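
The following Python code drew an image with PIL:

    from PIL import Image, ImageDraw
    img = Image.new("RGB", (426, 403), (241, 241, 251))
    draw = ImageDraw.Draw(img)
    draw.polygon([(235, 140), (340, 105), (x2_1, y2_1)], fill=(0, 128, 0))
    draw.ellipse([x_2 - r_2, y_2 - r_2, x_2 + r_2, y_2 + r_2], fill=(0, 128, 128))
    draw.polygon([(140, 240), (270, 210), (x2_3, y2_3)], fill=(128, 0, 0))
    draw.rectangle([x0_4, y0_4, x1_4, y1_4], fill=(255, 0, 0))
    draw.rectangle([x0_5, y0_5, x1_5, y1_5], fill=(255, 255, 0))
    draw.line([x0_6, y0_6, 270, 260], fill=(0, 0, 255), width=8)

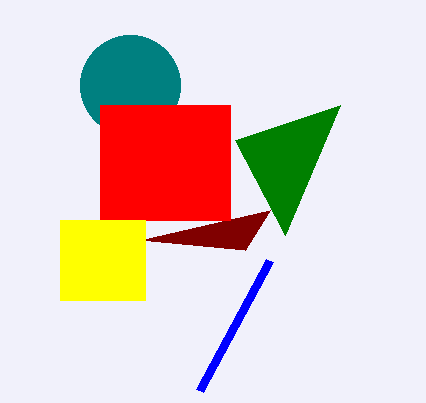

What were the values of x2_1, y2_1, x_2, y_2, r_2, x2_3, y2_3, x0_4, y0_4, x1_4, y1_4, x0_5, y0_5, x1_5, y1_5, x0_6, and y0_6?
x2_1 = 285
y2_1 = 235
x_2 = 130
y_2 = 85
r_2 = 50
x2_3 = 245
y2_3 = 250
x0_4 = 100
y0_4 = 105
x1_4 = 230
y1_4 = 220
x0_5 = 60
y0_5 = 220
x1_5 = 145
y1_5 = 300
x0_6 = 200
y0_6 = 390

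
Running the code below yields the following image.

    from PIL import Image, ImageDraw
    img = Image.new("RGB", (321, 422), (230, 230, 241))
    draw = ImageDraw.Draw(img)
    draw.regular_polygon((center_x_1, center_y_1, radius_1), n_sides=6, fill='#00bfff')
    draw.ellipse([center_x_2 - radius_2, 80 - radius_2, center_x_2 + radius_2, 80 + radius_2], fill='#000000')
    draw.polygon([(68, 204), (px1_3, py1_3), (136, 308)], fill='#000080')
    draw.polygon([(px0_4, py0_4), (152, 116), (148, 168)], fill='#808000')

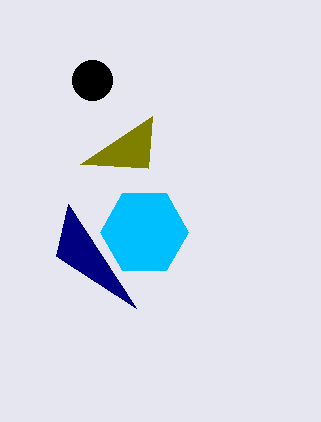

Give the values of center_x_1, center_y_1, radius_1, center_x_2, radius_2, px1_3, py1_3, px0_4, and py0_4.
center_x_1 = 144
center_y_1 = 232
radius_1 = 44
center_x_2 = 92
radius_2 = 20
px1_3 = 56
py1_3 = 256
px0_4 = 80
py0_4 = 164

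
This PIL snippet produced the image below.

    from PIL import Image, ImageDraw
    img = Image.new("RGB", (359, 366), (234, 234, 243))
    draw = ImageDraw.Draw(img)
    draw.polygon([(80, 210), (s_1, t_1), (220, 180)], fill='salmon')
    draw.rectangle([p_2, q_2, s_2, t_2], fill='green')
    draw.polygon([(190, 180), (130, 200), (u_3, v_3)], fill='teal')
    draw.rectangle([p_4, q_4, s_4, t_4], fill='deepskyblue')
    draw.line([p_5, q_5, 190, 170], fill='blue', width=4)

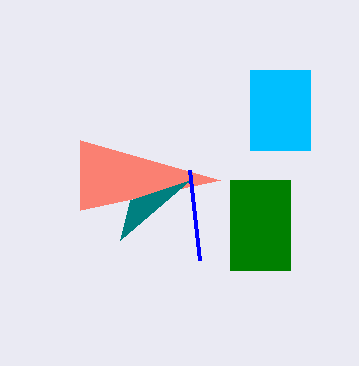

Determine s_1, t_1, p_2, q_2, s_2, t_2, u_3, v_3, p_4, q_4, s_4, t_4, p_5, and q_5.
s_1 = 80; t_1 = 140; p_2 = 230; q_2 = 180; s_2 = 290; t_2 = 270; u_3 = 120; v_3 = 240; p_4 = 250; q_4 = 70; s_4 = 310; t_4 = 150; p_5 = 200; q_5 = 260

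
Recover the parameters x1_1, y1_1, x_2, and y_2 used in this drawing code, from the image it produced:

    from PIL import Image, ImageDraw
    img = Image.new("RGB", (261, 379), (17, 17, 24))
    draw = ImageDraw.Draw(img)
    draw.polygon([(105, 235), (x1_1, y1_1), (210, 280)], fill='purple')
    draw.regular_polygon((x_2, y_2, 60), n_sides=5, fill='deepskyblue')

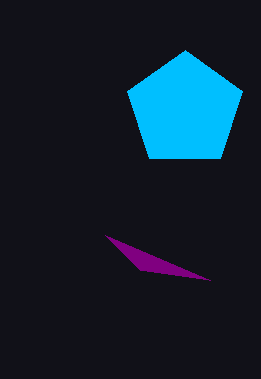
x1_1 = 140; y1_1 = 270; x_2 = 185; y_2 = 110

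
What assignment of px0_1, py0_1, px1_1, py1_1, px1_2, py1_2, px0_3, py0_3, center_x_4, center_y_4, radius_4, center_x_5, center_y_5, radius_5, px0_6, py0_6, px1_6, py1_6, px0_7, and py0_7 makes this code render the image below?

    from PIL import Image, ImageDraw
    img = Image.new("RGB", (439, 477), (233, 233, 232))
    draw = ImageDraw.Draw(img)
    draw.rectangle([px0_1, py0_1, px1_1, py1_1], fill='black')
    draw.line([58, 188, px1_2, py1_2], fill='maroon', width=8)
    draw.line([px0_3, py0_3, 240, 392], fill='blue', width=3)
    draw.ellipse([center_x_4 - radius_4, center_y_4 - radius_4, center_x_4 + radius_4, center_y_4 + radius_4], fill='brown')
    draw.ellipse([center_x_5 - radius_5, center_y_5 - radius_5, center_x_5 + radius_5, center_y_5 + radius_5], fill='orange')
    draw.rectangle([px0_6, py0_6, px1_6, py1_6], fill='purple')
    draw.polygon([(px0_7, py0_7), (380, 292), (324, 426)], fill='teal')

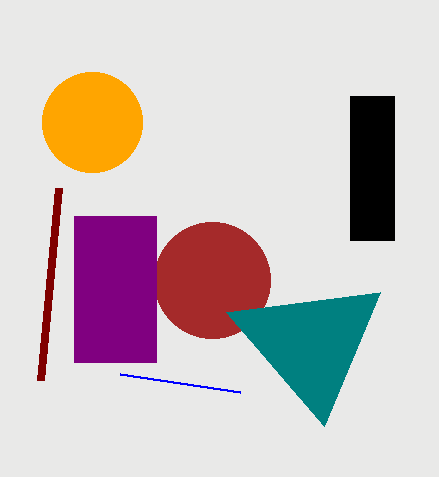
px0_1 = 350, py0_1 = 96, px1_1 = 394, py1_1 = 240, px1_2 = 40, py1_2 = 380, px0_3 = 120, py0_3 = 374, center_x_4 = 212, center_y_4 = 280, radius_4 = 58, center_x_5 = 92, center_y_5 = 122, radius_5 = 50, px0_6 = 74, py0_6 = 216, px1_6 = 156, py1_6 = 362, px0_7 = 226, py0_7 = 312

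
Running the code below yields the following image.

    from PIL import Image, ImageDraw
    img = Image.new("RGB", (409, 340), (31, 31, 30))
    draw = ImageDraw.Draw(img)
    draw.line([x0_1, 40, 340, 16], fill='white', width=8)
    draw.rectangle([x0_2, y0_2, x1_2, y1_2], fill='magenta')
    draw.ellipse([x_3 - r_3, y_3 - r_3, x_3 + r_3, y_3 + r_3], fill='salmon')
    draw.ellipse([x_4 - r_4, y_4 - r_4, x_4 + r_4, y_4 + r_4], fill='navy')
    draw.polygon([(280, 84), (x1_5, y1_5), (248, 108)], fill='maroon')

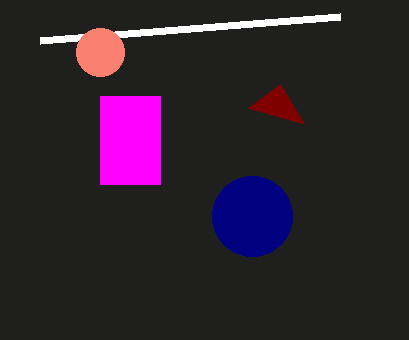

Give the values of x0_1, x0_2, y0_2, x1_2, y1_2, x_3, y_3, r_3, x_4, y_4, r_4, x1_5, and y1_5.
x0_1 = 40, x0_2 = 100, y0_2 = 96, x1_2 = 160, y1_2 = 184, x_3 = 100, y_3 = 52, r_3 = 24, x_4 = 252, y_4 = 216, r_4 = 40, x1_5 = 304, y1_5 = 124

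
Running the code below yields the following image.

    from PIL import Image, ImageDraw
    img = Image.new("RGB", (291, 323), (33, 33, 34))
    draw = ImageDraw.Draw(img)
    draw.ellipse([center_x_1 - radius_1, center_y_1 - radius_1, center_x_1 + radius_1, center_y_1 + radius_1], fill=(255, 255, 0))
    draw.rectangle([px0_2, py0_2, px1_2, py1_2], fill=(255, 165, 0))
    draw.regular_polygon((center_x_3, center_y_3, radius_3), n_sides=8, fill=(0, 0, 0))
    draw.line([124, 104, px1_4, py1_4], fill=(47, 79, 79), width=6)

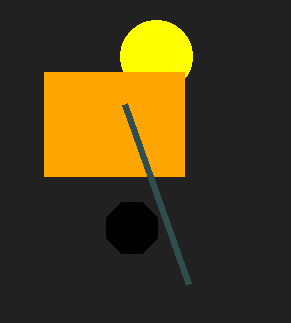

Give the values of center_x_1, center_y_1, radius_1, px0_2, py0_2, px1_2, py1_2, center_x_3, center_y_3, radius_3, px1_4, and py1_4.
center_x_1 = 156
center_y_1 = 56
radius_1 = 36
px0_2 = 44
py0_2 = 72
px1_2 = 184
py1_2 = 176
center_x_3 = 132
center_y_3 = 228
radius_3 = 28
px1_4 = 188
py1_4 = 284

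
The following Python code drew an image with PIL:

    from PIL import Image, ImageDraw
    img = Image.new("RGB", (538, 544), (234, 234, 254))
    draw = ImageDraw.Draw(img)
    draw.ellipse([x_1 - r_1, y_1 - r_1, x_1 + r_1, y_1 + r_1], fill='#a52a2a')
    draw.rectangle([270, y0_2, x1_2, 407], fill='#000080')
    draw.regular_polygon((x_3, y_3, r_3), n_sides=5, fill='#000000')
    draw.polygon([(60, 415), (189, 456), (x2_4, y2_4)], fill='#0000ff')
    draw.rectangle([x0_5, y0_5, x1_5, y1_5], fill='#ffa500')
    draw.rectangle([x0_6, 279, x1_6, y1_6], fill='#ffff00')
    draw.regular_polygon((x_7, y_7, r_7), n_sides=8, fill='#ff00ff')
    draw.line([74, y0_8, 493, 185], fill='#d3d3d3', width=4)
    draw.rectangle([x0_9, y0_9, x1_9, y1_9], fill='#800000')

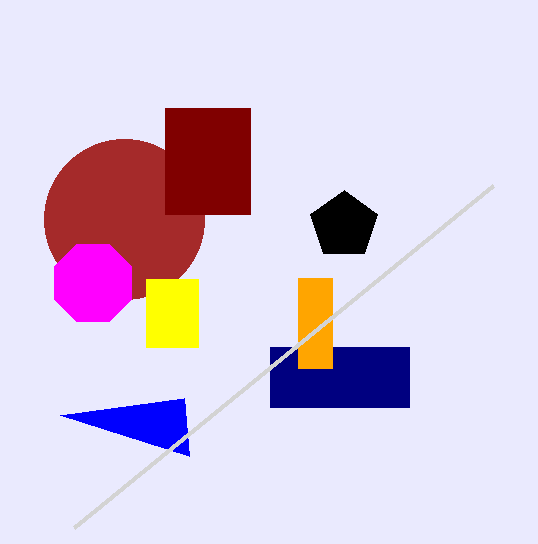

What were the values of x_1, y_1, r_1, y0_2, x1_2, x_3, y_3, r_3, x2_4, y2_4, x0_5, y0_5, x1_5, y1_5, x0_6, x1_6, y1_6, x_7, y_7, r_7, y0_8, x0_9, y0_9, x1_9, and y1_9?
x_1 = 124; y_1 = 219; r_1 = 80; y0_2 = 347; x1_2 = 409; x_3 = 344; y_3 = 225; r_3 = 35; x2_4 = 184; y2_4 = 398; x0_5 = 298; y0_5 = 278; x1_5 = 332; y1_5 = 368; x0_6 = 146; x1_6 = 198; y1_6 = 347; x_7 = 93; y_7 = 283; r_7 = 42; y0_8 = 527; x0_9 = 165; y0_9 = 108; x1_9 = 250; y1_9 = 214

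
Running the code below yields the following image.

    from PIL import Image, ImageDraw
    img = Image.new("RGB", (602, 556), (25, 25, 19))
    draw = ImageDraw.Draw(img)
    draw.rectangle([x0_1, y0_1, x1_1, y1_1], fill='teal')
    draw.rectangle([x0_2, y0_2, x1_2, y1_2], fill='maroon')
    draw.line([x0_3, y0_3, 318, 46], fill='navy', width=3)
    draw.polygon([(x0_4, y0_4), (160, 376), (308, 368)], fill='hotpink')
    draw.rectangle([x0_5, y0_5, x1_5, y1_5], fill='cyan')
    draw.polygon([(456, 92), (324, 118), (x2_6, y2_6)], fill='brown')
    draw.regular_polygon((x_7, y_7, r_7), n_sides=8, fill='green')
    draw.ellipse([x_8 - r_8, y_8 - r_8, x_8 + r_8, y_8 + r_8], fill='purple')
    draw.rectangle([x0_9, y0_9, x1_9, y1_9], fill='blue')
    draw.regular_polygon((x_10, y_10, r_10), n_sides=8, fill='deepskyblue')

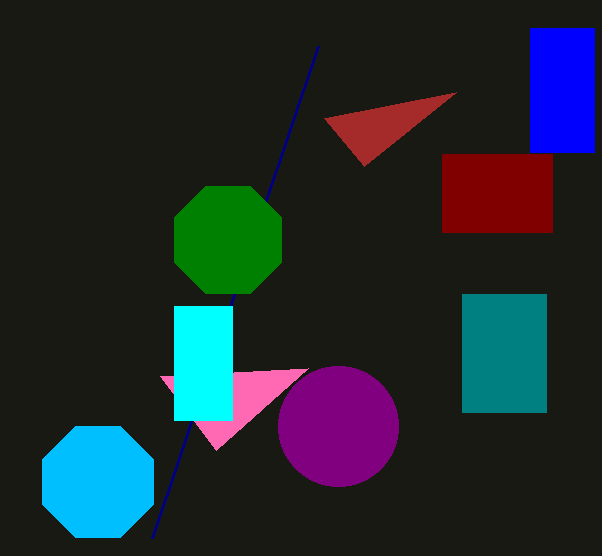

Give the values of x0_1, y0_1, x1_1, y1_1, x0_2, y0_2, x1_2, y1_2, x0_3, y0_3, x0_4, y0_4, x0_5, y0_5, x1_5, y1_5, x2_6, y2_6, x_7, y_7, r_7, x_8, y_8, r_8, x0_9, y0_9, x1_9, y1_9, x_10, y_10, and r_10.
x0_1 = 462, y0_1 = 294, x1_1 = 546, y1_1 = 412, x0_2 = 442, y0_2 = 154, x1_2 = 552, y1_2 = 232, x0_3 = 152, y0_3 = 538, x0_4 = 216, y0_4 = 450, x0_5 = 174, y0_5 = 306, x1_5 = 232, y1_5 = 420, x2_6 = 364, y2_6 = 166, x_7 = 228, y_7 = 240, r_7 = 58, x_8 = 338, y_8 = 426, r_8 = 60, x0_9 = 530, y0_9 = 28, x1_9 = 594, y1_9 = 152, x_10 = 98, y_10 = 482, r_10 = 60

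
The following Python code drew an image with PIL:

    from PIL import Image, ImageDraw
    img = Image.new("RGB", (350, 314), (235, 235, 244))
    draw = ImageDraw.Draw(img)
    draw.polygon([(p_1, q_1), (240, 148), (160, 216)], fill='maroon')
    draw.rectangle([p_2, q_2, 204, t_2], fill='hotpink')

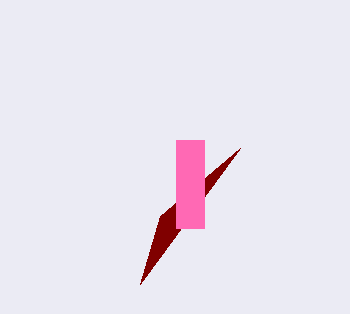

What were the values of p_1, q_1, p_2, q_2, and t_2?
p_1 = 140
q_1 = 284
p_2 = 176
q_2 = 140
t_2 = 228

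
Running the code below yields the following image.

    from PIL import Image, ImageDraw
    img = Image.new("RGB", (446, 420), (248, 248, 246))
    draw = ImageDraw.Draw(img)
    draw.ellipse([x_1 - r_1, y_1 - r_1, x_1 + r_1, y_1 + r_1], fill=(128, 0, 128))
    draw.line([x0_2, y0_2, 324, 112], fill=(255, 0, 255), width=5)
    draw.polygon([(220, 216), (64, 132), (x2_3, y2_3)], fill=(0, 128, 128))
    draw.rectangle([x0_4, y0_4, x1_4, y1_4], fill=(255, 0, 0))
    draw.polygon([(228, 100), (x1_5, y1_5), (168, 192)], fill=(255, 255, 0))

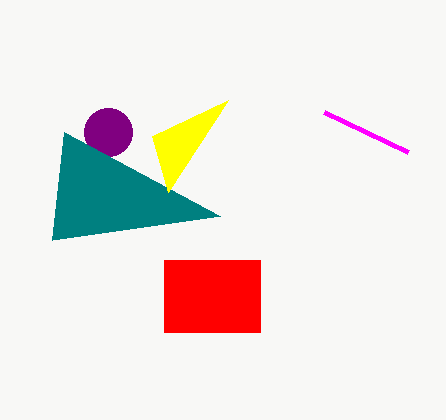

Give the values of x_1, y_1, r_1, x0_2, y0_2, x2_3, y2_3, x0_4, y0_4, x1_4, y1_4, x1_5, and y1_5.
x_1 = 108
y_1 = 132
r_1 = 24
x0_2 = 408
y0_2 = 152
x2_3 = 52
y2_3 = 240
x0_4 = 164
y0_4 = 260
x1_4 = 260
y1_4 = 332
x1_5 = 152
y1_5 = 136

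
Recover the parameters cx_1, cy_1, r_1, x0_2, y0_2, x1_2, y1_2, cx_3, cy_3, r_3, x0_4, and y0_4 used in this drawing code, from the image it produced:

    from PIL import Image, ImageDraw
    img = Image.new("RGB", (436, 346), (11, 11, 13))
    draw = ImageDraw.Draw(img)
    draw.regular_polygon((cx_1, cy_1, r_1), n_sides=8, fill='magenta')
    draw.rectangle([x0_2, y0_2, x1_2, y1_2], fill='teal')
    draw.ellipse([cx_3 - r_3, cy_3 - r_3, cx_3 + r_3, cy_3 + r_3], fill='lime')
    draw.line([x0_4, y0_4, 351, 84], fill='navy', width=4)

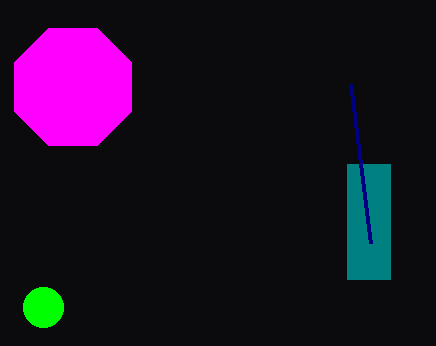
cx_1 = 73; cy_1 = 87; r_1 = 63; x0_2 = 347; y0_2 = 164; x1_2 = 390; y1_2 = 279; cx_3 = 43; cy_3 = 307; r_3 = 20; x0_4 = 371; y0_4 = 243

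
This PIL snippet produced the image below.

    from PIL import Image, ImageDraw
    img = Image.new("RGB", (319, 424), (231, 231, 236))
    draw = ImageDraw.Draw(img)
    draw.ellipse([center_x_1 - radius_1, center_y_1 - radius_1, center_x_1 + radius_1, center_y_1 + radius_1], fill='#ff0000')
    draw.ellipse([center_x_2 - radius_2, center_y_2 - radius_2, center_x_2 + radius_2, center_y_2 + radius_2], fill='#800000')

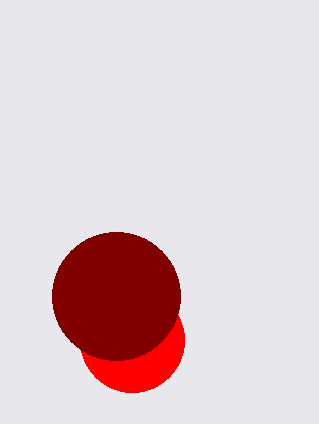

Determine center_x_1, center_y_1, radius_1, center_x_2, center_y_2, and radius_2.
center_x_1 = 132; center_y_1 = 340; radius_1 = 52; center_x_2 = 116; center_y_2 = 296; radius_2 = 64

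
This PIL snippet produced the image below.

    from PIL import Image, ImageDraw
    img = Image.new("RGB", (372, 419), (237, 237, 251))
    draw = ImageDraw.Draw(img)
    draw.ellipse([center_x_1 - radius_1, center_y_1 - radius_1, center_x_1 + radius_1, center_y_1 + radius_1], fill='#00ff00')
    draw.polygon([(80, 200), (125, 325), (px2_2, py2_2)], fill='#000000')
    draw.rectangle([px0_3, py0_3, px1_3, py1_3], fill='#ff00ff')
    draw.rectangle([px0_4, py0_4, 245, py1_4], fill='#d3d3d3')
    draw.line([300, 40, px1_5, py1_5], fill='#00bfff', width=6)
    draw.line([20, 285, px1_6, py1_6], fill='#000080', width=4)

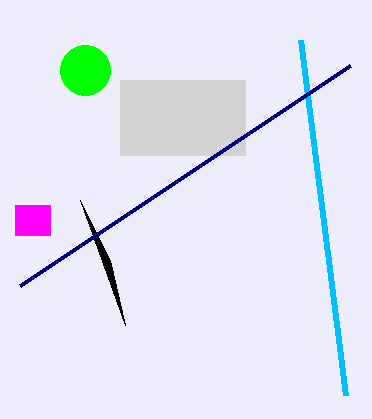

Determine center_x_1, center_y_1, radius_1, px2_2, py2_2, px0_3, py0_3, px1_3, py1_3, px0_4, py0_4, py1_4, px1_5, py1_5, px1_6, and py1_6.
center_x_1 = 85
center_y_1 = 70
radius_1 = 25
px2_2 = 110
py2_2 = 260
px0_3 = 15
py0_3 = 205
px1_3 = 50
py1_3 = 235
px0_4 = 120
py0_4 = 80
py1_4 = 155
px1_5 = 345
py1_5 = 395
px1_6 = 350
py1_6 = 65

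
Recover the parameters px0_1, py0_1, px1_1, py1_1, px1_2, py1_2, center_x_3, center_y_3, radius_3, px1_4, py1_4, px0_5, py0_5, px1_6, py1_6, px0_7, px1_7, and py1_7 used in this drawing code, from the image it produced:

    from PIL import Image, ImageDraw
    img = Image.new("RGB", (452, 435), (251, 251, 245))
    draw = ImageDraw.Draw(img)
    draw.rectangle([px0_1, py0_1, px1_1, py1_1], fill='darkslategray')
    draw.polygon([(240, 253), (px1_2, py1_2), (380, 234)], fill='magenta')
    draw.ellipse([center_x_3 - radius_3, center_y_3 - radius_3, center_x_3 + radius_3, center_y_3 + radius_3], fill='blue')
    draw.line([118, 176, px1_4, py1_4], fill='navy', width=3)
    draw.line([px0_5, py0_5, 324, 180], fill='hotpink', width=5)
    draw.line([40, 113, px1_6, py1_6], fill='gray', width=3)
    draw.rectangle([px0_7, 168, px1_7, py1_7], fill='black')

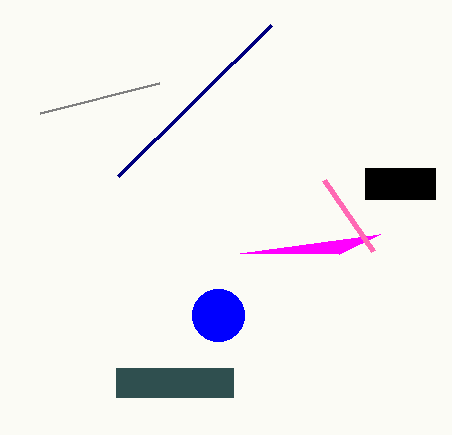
px0_1 = 116, py0_1 = 368, px1_1 = 233, py1_1 = 397, px1_2 = 339, py1_2 = 254, center_x_3 = 218, center_y_3 = 315, radius_3 = 26, px1_4 = 271, py1_4 = 25, px0_5 = 373, py0_5 = 251, px1_6 = 159, py1_6 = 83, px0_7 = 365, px1_7 = 435, py1_7 = 199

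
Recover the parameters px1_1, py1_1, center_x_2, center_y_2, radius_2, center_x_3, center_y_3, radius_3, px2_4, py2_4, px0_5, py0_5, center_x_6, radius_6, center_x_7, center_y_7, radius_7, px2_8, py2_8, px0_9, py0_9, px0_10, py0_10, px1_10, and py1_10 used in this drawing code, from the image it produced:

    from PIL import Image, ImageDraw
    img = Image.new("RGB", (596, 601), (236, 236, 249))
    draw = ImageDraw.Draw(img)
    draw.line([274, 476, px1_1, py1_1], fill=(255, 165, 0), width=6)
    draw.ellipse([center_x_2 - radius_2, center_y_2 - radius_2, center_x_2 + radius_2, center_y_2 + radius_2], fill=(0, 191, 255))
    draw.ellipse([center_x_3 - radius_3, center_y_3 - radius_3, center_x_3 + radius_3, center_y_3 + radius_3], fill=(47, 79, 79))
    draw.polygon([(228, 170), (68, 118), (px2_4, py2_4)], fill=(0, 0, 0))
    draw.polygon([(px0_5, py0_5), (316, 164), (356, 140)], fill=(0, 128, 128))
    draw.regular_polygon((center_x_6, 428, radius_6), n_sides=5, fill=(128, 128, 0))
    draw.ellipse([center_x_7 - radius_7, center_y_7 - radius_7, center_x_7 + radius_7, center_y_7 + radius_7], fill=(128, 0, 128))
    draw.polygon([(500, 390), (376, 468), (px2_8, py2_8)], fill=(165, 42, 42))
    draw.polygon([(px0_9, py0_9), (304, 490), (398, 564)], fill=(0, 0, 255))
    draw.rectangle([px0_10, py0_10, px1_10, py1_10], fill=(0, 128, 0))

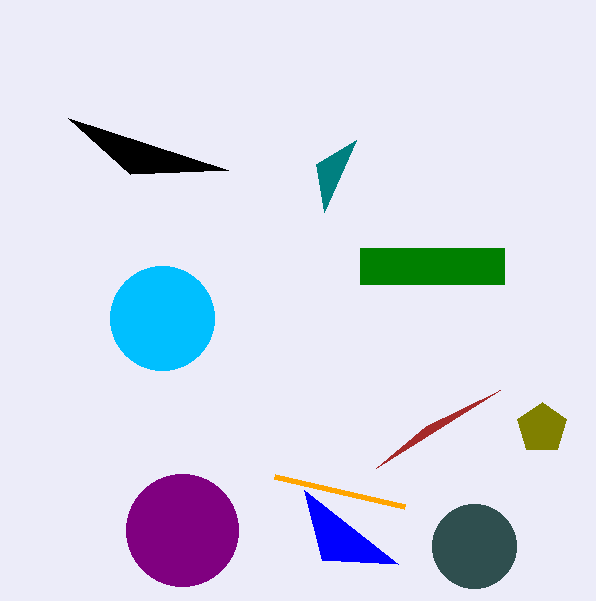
px1_1 = 404; py1_1 = 506; center_x_2 = 162; center_y_2 = 318; radius_2 = 52; center_x_3 = 474; center_y_3 = 546; radius_3 = 42; px2_4 = 130; py2_4 = 174; px0_5 = 324; py0_5 = 212; center_x_6 = 542; radius_6 = 26; center_x_7 = 182; center_y_7 = 530; radius_7 = 56; px2_8 = 426; py2_8 = 426; px0_9 = 322; py0_9 = 560; px0_10 = 360; py0_10 = 248; px1_10 = 504; py1_10 = 284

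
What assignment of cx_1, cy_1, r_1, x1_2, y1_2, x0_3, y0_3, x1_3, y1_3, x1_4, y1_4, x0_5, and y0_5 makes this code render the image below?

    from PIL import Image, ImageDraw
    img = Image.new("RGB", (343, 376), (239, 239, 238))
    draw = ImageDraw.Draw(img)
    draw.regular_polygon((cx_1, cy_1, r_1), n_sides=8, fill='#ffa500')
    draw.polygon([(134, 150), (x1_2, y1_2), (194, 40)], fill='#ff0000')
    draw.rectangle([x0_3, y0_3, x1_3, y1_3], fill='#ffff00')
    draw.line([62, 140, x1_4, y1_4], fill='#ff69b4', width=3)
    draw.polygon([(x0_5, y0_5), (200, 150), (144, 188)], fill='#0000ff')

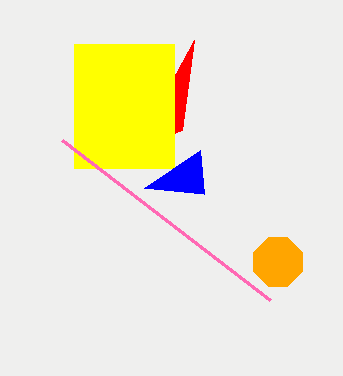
cx_1 = 278; cy_1 = 262; r_1 = 26; x1_2 = 182; y1_2 = 130; x0_3 = 74; y0_3 = 44; x1_3 = 174; y1_3 = 168; x1_4 = 270; y1_4 = 300; x0_5 = 204; y0_5 = 194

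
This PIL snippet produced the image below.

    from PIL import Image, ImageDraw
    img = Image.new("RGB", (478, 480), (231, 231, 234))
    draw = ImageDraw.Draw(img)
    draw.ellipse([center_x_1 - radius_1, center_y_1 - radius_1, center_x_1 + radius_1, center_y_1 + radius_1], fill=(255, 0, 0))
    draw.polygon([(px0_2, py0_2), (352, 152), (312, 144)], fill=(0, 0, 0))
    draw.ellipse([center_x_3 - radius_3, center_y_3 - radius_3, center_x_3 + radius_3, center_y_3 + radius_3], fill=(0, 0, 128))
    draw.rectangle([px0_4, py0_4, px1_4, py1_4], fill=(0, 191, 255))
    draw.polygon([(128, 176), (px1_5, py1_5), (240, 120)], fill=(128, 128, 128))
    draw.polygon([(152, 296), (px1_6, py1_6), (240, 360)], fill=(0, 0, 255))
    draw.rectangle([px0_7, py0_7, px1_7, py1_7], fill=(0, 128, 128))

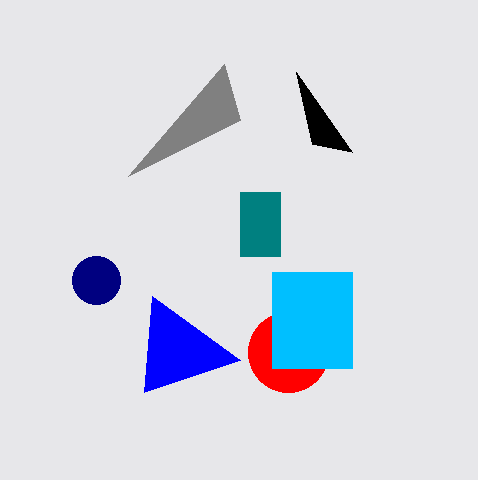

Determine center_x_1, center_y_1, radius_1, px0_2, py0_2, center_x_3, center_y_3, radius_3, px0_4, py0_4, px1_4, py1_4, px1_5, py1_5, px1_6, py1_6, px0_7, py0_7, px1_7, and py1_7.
center_x_1 = 288, center_y_1 = 352, radius_1 = 40, px0_2 = 296, py0_2 = 72, center_x_3 = 96, center_y_3 = 280, radius_3 = 24, px0_4 = 272, py0_4 = 272, px1_4 = 352, py1_4 = 368, px1_5 = 224, py1_5 = 64, px1_6 = 144, py1_6 = 392, px0_7 = 240, py0_7 = 192, px1_7 = 280, py1_7 = 256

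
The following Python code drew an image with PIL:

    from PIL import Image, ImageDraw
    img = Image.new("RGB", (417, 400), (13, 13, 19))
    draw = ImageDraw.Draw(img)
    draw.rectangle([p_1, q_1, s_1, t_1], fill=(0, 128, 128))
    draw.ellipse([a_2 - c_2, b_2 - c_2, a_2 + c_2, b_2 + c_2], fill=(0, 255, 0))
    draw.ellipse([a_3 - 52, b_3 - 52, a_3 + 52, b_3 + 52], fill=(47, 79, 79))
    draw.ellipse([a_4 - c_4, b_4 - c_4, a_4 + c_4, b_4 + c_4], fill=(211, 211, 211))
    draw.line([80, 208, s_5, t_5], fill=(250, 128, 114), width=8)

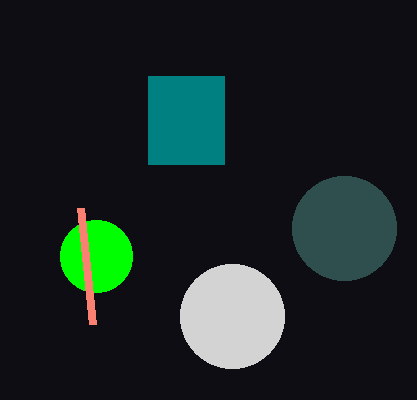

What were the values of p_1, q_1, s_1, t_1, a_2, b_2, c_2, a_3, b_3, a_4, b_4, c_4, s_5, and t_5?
p_1 = 148, q_1 = 76, s_1 = 224, t_1 = 164, a_2 = 96, b_2 = 256, c_2 = 36, a_3 = 344, b_3 = 228, a_4 = 232, b_4 = 316, c_4 = 52, s_5 = 92, t_5 = 324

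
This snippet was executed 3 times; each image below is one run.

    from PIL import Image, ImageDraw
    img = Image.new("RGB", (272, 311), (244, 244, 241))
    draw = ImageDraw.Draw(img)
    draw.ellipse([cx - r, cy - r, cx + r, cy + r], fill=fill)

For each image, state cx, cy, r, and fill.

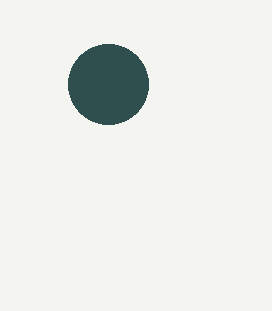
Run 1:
cx = 108; cy = 84; r = 40; fill = 'darkslategray'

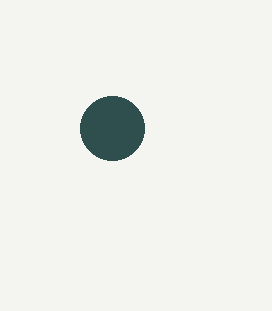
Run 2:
cx = 112; cy = 128; r = 32; fill = 'darkslategray'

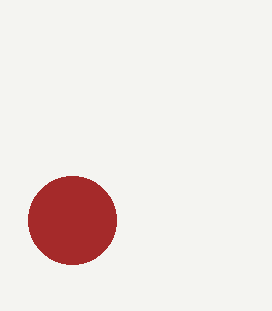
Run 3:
cx = 72; cy = 220; r = 44; fill = 'brown'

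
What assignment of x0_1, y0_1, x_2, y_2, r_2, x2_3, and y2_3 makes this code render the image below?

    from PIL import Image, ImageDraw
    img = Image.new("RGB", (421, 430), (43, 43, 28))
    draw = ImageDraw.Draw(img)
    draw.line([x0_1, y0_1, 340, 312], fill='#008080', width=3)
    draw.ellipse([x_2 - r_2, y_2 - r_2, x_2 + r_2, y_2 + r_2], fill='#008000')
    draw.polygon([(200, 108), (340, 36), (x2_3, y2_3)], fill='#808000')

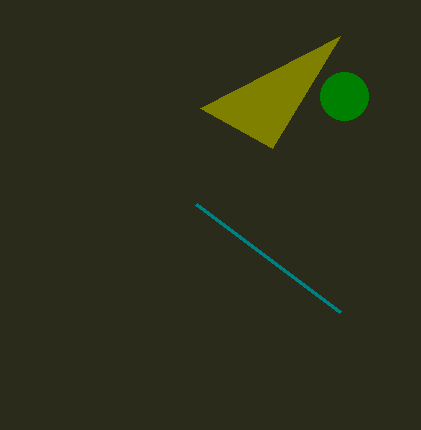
x0_1 = 196, y0_1 = 204, x_2 = 344, y_2 = 96, r_2 = 24, x2_3 = 272, y2_3 = 148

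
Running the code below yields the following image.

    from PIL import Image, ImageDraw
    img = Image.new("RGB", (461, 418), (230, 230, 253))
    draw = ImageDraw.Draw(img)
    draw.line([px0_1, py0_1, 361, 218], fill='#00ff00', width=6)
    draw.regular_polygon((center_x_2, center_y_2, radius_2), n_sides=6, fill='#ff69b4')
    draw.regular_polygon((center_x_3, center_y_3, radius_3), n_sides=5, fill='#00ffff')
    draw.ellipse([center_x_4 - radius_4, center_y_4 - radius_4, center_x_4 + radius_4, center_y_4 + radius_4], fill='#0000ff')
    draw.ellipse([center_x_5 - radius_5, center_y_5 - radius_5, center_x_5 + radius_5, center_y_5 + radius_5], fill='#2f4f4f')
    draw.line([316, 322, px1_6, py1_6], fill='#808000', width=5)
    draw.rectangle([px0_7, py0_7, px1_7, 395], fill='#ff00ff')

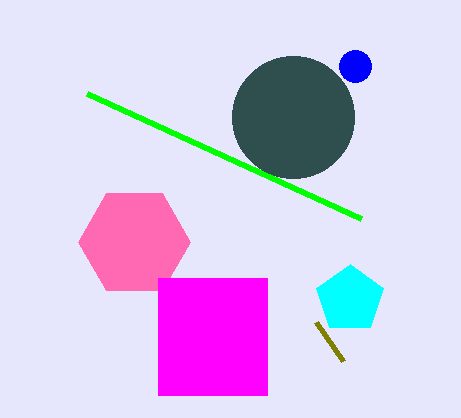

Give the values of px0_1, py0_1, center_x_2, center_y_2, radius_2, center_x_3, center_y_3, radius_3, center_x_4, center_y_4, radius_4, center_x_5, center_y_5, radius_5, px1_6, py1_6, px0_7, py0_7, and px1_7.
px0_1 = 87
py0_1 = 93
center_x_2 = 134
center_y_2 = 242
radius_2 = 56
center_x_3 = 350
center_y_3 = 299
radius_3 = 35
center_x_4 = 355
center_y_4 = 66
radius_4 = 16
center_x_5 = 293
center_y_5 = 117
radius_5 = 61
px1_6 = 343
py1_6 = 361
px0_7 = 158
py0_7 = 278
px1_7 = 267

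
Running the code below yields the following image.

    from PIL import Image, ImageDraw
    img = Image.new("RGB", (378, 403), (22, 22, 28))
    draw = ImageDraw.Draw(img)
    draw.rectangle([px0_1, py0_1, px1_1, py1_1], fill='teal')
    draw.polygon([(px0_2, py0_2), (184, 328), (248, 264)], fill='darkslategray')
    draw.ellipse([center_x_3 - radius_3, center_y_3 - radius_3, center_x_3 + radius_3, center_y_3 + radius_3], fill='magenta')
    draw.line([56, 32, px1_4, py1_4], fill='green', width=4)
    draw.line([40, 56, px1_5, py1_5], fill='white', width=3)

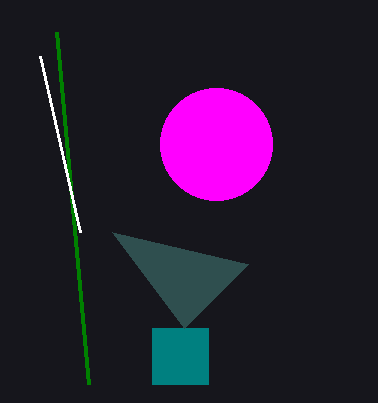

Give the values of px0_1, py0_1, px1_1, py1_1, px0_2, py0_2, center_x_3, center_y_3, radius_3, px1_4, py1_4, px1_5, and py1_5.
px0_1 = 152, py0_1 = 328, px1_1 = 208, py1_1 = 384, px0_2 = 112, py0_2 = 232, center_x_3 = 216, center_y_3 = 144, radius_3 = 56, px1_4 = 88, py1_4 = 384, px1_5 = 80, py1_5 = 232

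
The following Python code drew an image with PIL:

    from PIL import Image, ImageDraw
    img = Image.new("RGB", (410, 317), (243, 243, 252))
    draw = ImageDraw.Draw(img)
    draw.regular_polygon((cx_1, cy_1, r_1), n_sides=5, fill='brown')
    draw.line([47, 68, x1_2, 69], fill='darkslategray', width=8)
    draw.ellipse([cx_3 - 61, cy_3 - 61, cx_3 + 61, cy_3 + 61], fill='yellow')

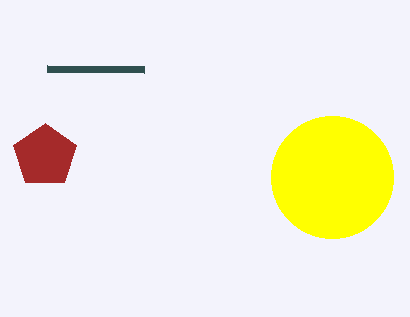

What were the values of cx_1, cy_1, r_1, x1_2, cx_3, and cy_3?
cx_1 = 45; cy_1 = 156; r_1 = 33; x1_2 = 144; cx_3 = 332; cy_3 = 177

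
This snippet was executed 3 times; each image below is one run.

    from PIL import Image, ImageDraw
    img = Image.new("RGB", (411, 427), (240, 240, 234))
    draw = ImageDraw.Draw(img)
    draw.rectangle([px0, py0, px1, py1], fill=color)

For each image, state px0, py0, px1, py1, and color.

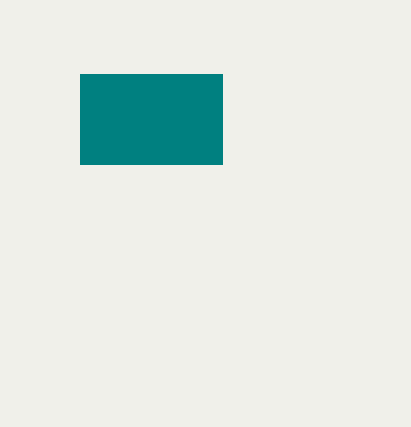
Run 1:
px0 = 80; py0 = 74; px1 = 222; py1 = 164; color = 'teal'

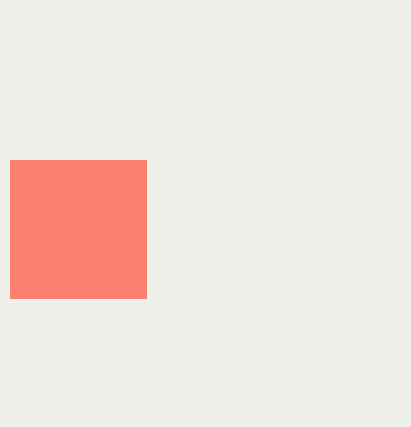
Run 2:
px0 = 10, py0 = 160, px1 = 146, py1 = 298, color = 'salmon'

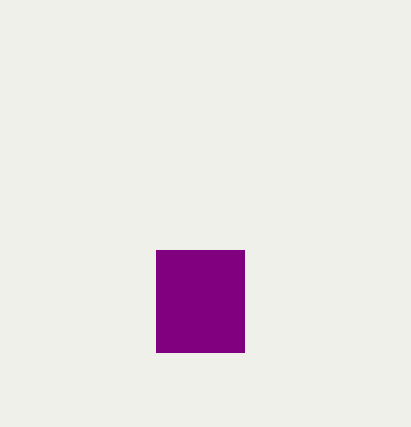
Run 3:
px0 = 156; py0 = 250; px1 = 244; py1 = 352; color = 'purple'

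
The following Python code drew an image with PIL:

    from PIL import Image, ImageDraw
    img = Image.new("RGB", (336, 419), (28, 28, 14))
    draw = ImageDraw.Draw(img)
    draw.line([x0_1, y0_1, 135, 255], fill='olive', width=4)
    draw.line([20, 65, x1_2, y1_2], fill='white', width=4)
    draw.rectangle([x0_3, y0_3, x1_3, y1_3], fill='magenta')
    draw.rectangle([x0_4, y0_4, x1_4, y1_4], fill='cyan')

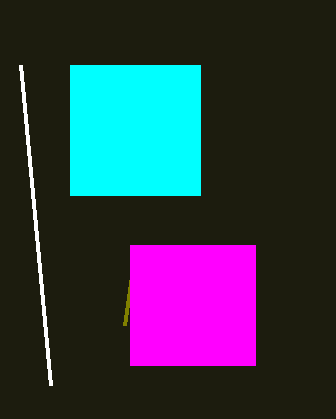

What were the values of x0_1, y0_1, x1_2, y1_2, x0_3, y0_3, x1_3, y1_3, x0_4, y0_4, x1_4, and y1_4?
x0_1 = 125, y0_1 = 325, x1_2 = 50, y1_2 = 385, x0_3 = 130, y0_3 = 245, x1_3 = 255, y1_3 = 365, x0_4 = 70, y0_4 = 65, x1_4 = 200, y1_4 = 195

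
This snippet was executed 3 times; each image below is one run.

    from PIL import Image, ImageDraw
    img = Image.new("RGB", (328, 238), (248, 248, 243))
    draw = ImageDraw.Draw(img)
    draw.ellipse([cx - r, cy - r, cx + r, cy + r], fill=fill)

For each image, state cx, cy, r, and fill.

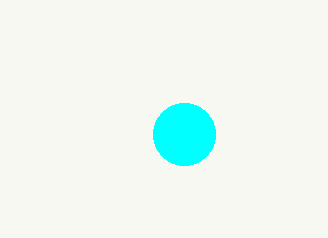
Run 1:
cx = 184
cy = 134
r = 31
fill = 'cyan'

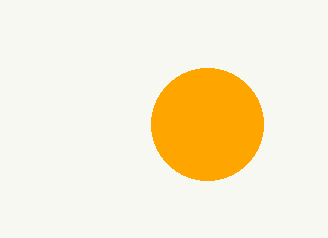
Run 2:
cx = 207
cy = 124
r = 56
fill = 'orange'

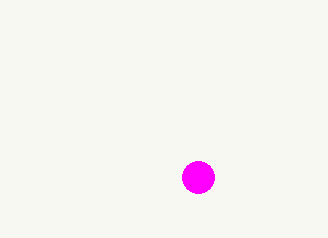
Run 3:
cx = 198; cy = 177; r = 16; fill = 'magenta'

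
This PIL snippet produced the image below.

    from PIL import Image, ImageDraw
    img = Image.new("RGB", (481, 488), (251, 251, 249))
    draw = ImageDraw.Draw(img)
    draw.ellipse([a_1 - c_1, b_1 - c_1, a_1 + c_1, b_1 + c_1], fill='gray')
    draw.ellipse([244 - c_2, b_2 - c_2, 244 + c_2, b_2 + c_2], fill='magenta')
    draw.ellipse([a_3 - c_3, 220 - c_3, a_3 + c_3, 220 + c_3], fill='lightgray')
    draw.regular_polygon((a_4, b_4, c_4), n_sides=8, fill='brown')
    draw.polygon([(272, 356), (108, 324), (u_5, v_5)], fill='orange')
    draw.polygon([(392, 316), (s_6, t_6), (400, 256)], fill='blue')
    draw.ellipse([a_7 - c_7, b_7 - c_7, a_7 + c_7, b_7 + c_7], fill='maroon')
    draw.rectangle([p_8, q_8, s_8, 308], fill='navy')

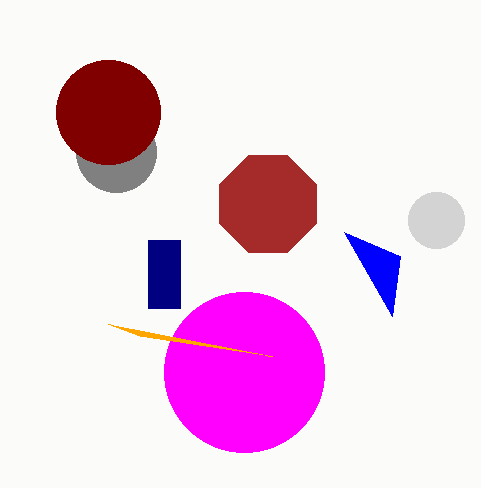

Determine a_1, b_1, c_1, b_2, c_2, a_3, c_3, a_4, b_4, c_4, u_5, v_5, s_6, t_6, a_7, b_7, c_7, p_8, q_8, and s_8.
a_1 = 116; b_1 = 152; c_1 = 40; b_2 = 372; c_2 = 80; a_3 = 436; c_3 = 28; a_4 = 268; b_4 = 204; c_4 = 52; u_5 = 140; v_5 = 336; s_6 = 344; t_6 = 232; a_7 = 108; b_7 = 112; c_7 = 52; p_8 = 148; q_8 = 240; s_8 = 180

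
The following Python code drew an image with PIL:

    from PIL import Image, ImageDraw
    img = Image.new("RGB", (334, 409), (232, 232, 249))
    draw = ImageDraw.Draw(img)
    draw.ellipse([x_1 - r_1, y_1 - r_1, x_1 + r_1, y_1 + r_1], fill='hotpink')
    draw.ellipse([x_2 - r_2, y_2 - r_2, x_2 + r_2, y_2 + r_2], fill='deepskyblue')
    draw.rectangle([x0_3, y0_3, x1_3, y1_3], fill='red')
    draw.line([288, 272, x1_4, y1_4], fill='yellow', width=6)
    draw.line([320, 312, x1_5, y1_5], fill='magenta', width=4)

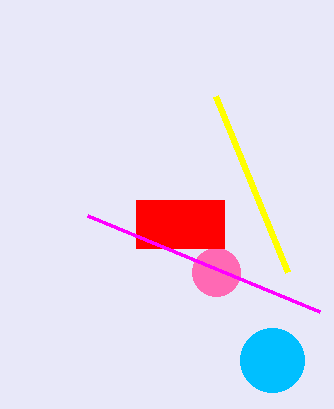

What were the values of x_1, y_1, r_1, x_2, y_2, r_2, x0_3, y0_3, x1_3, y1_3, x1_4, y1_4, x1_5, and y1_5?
x_1 = 216; y_1 = 272; r_1 = 24; x_2 = 272; y_2 = 360; r_2 = 32; x0_3 = 136; y0_3 = 200; x1_3 = 224; y1_3 = 248; x1_4 = 216; y1_4 = 96; x1_5 = 88; y1_5 = 216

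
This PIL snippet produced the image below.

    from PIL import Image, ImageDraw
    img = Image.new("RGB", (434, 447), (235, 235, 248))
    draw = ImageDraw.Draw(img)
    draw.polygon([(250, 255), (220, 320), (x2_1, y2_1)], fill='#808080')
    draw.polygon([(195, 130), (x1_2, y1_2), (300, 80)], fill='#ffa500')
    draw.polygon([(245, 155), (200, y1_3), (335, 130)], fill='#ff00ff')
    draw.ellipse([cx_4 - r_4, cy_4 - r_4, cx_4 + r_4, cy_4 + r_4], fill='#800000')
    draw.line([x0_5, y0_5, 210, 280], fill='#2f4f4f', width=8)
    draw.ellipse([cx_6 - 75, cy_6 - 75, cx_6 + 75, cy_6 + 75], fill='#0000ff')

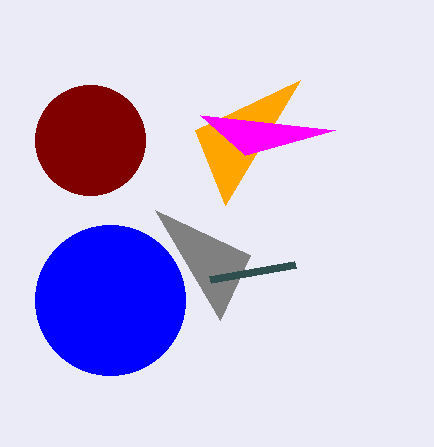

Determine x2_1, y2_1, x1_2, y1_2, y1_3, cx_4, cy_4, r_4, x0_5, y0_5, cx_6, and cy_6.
x2_1 = 155
y2_1 = 210
x1_2 = 225
y1_2 = 205
y1_3 = 115
cx_4 = 90
cy_4 = 140
r_4 = 55
x0_5 = 295
y0_5 = 265
cx_6 = 110
cy_6 = 300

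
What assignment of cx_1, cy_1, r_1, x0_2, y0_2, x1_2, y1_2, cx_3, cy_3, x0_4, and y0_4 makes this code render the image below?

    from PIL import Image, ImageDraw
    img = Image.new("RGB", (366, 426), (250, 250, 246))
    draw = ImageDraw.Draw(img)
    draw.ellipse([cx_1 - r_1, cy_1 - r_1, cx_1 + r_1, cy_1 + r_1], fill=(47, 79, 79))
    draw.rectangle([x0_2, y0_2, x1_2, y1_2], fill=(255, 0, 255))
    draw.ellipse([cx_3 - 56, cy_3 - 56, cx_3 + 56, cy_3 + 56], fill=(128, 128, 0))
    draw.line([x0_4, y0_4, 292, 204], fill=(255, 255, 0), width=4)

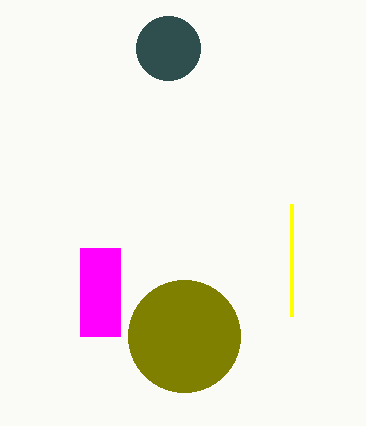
cx_1 = 168; cy_1 = 48; r_1 = 32; x0_2 = 80; y0_2 = 248; x1_2 = 120; y1_2 = 336; cx_3 = 184; cy_3 = 336; x0_4 = 292; y0_4 = 316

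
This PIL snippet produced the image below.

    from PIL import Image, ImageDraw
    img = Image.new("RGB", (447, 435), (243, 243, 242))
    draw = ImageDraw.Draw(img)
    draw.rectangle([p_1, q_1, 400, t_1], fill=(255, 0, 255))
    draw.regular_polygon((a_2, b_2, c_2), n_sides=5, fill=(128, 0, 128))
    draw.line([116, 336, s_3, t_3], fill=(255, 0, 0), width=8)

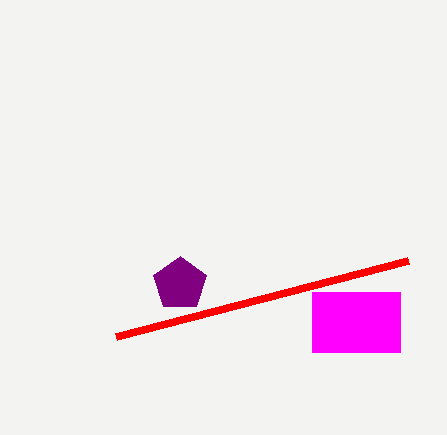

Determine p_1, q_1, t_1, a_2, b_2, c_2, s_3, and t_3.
p_1 = 312, q_1 = 292, t_1 = 352, a_2 = 180, b_2 = 284, c_2 = 28, s_3 = 408, t_3 = 260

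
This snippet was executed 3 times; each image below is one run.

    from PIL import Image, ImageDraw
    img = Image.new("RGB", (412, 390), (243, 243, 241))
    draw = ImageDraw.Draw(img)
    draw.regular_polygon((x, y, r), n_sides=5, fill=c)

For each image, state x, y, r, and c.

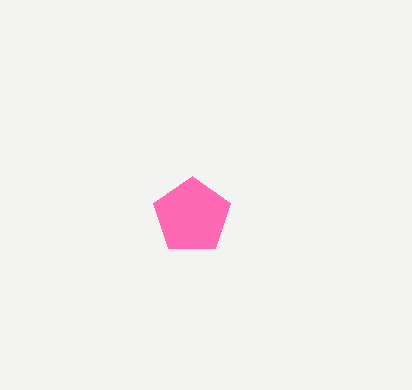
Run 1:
x = 192; y = 216; r = 40; c = 'hotpink'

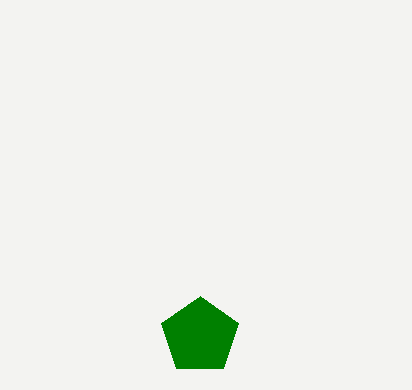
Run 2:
x = 200
y = 336
r = 40
c = 'green'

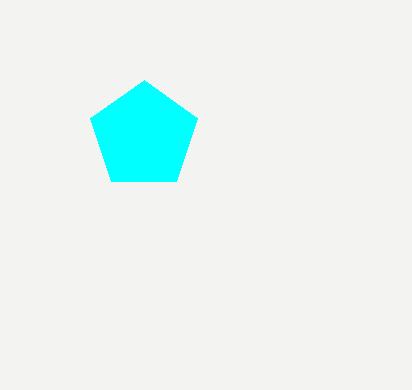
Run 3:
x = 144, y = 136, r = 56, c = 'cyan'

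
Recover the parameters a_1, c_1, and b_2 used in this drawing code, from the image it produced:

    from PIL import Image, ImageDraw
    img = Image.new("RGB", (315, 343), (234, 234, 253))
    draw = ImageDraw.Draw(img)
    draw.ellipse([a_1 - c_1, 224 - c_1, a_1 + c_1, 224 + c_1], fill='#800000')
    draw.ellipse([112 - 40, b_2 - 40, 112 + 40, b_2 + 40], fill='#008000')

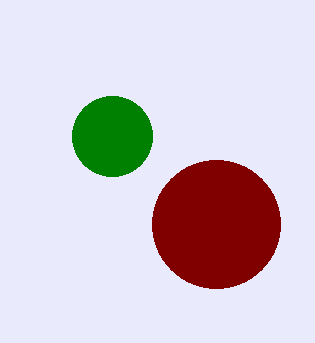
a_1 = 216, c_1 = 64, b_2 = 136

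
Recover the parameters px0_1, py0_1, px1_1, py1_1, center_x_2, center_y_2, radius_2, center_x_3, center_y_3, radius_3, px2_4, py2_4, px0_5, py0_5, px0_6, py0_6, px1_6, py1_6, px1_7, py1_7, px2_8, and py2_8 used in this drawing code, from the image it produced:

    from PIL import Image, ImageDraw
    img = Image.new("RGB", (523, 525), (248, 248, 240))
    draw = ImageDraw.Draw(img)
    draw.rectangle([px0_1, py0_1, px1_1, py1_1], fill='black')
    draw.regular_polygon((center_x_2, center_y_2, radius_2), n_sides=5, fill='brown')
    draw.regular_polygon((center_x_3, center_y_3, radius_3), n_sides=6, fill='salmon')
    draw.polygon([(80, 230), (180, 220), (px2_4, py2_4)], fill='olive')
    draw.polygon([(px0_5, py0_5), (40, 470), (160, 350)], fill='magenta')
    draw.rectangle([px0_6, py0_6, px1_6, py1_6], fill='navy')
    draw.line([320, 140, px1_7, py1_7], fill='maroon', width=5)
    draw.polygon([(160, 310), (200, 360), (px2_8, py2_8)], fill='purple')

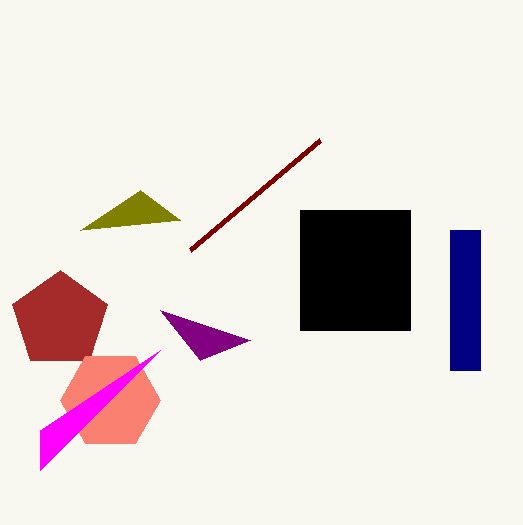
px0_1 = 300; py0_1 = 210; px1_1 = 410; py1_1 = 330; center_x_2 = 60; center_y_2 = 320; radius_2 = 50; center_x_3 = 110; center_y_3 = 400; radius_3 = 50; px2_4 = 140; py2_4 = 190; px0_5 = 40; py0_5 = 430; px0_6 = 450; py0_6 = 230; px1_6 = 480; py1_6 = 370; px1_7 = 190; py1_7 = 250; px2_8 = 250; py2_8 = 340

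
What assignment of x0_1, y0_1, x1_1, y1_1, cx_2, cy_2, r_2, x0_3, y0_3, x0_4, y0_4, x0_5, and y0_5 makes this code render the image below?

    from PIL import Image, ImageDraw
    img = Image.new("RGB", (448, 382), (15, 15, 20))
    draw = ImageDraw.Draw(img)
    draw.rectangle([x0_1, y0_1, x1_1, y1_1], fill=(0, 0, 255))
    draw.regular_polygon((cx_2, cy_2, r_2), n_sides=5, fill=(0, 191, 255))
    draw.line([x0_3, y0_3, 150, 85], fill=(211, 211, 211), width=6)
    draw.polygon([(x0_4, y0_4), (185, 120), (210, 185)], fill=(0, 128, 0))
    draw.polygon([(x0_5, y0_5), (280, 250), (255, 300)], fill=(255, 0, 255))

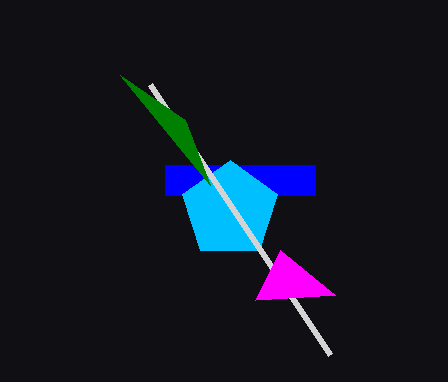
x0_1 = 165; y0_1 = 165; x1_1 = 315; y1_1 = 195; cx_2 = 230; cy_2 = 210; r_2 = 50; x0_3 = 330; y0_3 = 355; x0_4 = 120; y0_4 = 75; x0_5 = 335; y0_5 = 295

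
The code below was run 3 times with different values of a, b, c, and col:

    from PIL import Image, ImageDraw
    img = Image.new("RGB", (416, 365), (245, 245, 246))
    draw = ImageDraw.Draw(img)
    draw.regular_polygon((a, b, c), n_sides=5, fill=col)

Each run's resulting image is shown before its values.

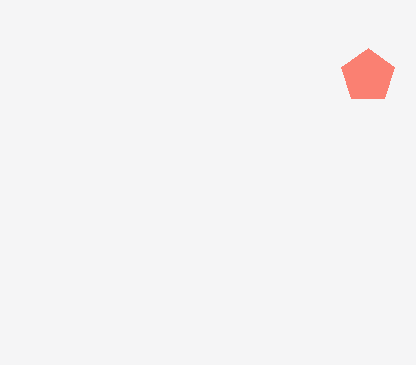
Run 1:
a = 368
b = 76
c = 28
col = 'salmon'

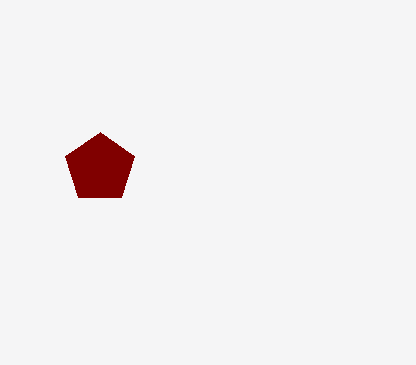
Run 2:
a = 100, b = 168, c = 36, col = 'maroon'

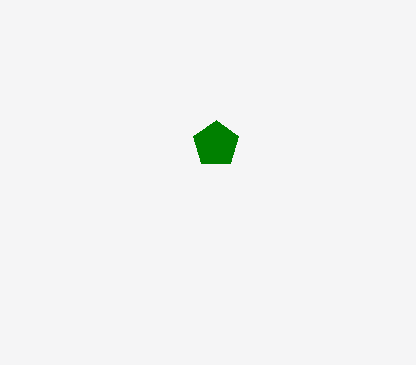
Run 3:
a = 216
b = 144
c = 24
col = 'green'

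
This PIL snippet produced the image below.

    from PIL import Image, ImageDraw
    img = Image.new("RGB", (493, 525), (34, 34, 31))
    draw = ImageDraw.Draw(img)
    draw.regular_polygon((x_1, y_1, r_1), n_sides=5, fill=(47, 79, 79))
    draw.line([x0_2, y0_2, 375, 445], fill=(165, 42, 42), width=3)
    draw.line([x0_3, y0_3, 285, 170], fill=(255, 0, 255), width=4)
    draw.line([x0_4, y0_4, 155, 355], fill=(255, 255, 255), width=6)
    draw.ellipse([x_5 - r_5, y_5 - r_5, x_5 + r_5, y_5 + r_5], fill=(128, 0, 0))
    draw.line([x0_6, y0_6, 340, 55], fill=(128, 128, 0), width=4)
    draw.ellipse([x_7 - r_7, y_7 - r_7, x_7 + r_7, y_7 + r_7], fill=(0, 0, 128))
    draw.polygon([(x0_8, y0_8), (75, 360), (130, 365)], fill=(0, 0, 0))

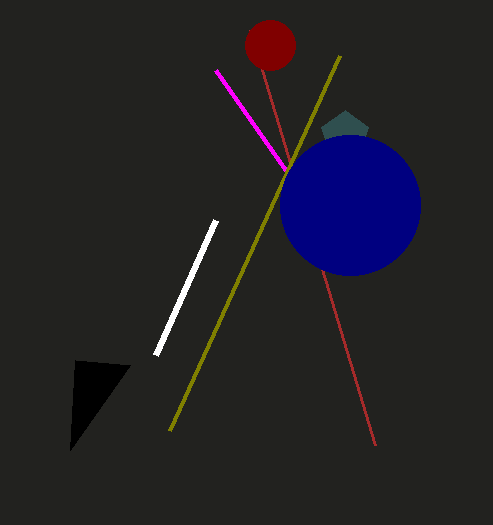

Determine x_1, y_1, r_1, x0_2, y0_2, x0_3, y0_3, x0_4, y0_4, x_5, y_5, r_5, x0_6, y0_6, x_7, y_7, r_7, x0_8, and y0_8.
x_1 = 345; y_1 = 135; r_1 = 25; x0_2 = 250; y0_2 = 30; x0_3 = 215; y0_3 = 70; x0_4 = 215; y0_4 = 220; x_5 = 270; y_5 = 45; r_5 = 25; x0_6 = 170; y0_6 = 430; x_7 = 350; y_7 = 205; r_7 = 70; x0_8 = 70; y0_8 = 450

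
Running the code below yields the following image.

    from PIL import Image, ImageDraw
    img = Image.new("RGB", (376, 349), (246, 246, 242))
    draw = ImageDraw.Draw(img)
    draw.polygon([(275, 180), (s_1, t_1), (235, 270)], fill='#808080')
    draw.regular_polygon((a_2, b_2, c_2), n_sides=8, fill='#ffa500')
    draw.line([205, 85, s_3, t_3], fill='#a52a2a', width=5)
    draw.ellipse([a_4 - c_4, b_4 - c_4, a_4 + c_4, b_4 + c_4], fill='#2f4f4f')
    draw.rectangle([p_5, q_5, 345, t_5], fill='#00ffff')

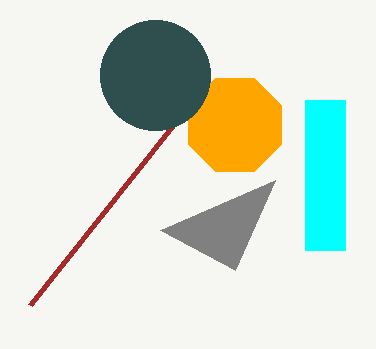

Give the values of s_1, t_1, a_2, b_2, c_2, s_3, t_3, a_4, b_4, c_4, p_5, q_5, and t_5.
s_1 = 160
t_1 = 230
a_2 = 235
b_2 = 125
c_2 = 50
s_3 = 30
t_3 = 305
a_4 = 155
b_4 = 75
c_4 = 55
p_5 = 305
q_5 = 100
t_5 = 250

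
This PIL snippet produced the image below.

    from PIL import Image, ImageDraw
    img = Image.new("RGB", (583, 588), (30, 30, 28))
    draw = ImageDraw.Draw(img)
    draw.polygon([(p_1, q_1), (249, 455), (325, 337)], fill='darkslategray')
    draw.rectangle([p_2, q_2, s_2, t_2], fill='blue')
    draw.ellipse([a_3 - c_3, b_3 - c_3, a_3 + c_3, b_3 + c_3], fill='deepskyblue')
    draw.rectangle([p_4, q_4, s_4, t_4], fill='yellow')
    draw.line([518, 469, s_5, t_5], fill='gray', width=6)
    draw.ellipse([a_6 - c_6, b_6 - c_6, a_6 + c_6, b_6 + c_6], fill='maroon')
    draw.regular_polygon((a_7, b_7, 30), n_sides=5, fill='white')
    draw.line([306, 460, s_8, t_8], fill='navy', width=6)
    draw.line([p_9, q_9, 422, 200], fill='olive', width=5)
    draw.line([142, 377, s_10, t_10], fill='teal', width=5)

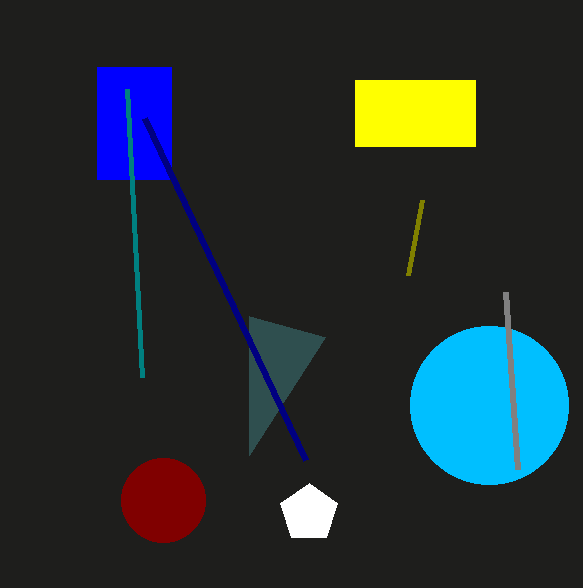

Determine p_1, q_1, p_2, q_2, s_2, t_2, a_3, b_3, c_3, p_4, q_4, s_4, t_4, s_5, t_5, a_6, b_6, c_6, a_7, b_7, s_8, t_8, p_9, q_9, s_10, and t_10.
p_1 = 249; q_1 = 316; p_2 = 97; q_2 = 67; s_2 = 171; t_2 = 179; a_3 = 489; b_3 = 405; c_3 = 79; p_4 = 355; q_4 = 80; s_4 = 475; t_4 = 146; s_5 = 506; t_5 = 292; a_6 = 163; b_6 = 500; c_6 = 42; a_7 = 309; b_7 = 513; s_8 = 145; t_8 = 118; p_9 = 408; q_9 = 275; s_10 = 127; t_10 = 89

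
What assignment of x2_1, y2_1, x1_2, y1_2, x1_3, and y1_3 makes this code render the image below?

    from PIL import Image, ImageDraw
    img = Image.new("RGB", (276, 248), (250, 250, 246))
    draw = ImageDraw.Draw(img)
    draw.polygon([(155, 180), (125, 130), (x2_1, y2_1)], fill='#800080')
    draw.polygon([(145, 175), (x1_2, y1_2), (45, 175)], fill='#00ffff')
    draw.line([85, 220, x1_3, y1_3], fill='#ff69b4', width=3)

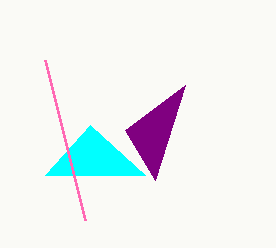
x2_1 = 185, y2_1 = 85, x1_2 = 90, y1_2 = 125, x1_3 = 45, y1_3 = 60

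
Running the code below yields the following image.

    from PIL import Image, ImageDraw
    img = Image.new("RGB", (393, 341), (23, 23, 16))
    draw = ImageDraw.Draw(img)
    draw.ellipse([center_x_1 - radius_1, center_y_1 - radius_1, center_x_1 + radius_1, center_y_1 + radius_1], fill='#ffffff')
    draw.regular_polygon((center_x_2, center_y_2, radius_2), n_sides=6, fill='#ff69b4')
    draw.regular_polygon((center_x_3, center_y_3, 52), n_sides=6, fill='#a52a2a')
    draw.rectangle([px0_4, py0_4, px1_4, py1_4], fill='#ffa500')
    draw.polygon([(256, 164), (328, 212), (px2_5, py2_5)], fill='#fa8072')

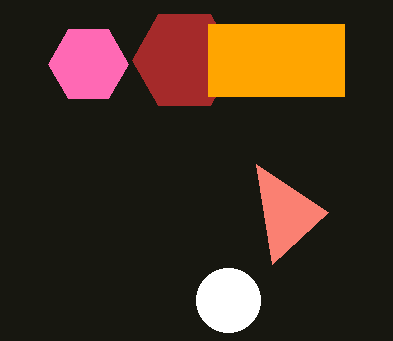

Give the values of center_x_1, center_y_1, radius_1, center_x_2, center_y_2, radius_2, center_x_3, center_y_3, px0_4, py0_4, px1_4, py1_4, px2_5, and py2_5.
center_x_1 = 228, center_y_1 = 300, radius_1 = 32, center_x_2 = 88, center_y_2 = 64, radius_2 = 40, center_x_3 = 184, center_y_3 = 60, px0_4 = 208, py0_4 = 24, px1_4 = 344, py1_4 = 96, px2_5 = 272, py2_5 = 264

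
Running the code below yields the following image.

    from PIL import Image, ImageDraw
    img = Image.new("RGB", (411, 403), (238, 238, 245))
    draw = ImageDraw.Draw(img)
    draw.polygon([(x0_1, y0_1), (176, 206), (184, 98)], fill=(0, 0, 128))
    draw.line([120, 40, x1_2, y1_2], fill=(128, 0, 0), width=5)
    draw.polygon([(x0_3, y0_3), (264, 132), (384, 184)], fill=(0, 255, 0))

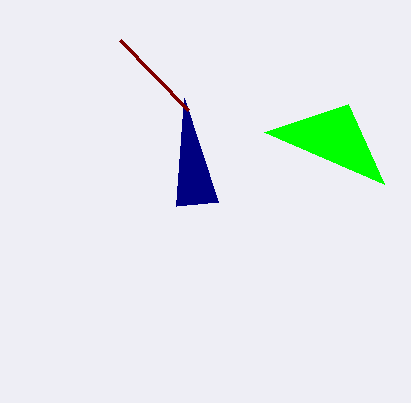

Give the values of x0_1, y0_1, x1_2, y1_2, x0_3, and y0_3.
x0_1 = 218
y0_1 = 202
x1_2 = 188
y1_2 = 110
x0_3 = 348
y0_3 = 104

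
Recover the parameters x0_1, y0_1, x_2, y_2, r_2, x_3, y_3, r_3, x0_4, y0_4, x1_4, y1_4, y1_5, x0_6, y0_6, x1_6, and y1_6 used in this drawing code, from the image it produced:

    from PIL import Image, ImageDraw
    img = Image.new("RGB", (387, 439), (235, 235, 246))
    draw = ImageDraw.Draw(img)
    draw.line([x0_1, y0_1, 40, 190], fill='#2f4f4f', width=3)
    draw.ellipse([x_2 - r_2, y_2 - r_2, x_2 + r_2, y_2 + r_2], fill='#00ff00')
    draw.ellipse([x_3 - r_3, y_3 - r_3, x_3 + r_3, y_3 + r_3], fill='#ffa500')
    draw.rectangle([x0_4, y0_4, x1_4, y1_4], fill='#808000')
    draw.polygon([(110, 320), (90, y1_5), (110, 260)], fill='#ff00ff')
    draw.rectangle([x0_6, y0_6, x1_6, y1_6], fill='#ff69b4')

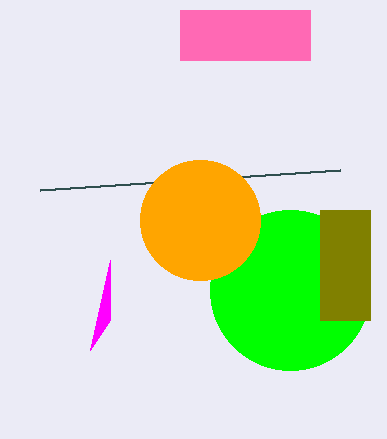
x0_1 = 340, y0_1 = 170, x_2 = 290, y_2 = 290, r_2 = 80, x_3 = 200, y_3 = 220, r_3 = 60, x0_4 = 320, y0_4 = 210, x1_4 = 370, y1_4 = 320, y1_5 = 350, x0_6 = 180, y0_6 = 10, x1_6 = 310, y1_6 = 60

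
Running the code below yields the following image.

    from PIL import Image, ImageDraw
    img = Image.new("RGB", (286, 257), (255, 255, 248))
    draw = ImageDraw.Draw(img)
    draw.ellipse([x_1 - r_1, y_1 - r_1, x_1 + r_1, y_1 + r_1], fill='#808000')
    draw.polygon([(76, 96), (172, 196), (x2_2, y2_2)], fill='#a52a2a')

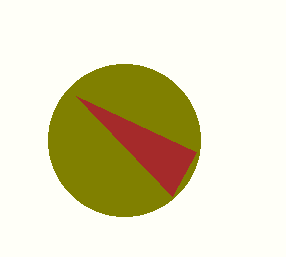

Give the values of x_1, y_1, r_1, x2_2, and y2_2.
x_1 = 124
y_1 = 140
r_1 = 76
x2_2 = 196
y2_2 = 152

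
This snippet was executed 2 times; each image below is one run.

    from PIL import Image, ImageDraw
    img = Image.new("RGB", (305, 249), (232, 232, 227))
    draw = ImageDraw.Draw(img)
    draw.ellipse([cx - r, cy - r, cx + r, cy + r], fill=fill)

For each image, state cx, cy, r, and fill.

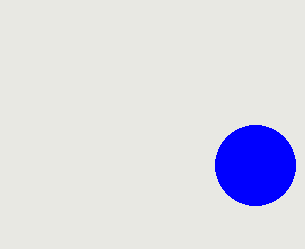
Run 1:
cx = 255, cy = 165, r = 40, fill = 'blue'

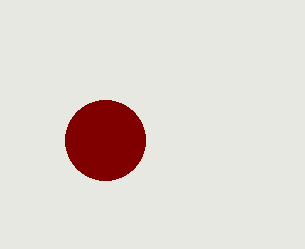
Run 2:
cx = 105, cy = 140, r = 40, fill = 'maroon'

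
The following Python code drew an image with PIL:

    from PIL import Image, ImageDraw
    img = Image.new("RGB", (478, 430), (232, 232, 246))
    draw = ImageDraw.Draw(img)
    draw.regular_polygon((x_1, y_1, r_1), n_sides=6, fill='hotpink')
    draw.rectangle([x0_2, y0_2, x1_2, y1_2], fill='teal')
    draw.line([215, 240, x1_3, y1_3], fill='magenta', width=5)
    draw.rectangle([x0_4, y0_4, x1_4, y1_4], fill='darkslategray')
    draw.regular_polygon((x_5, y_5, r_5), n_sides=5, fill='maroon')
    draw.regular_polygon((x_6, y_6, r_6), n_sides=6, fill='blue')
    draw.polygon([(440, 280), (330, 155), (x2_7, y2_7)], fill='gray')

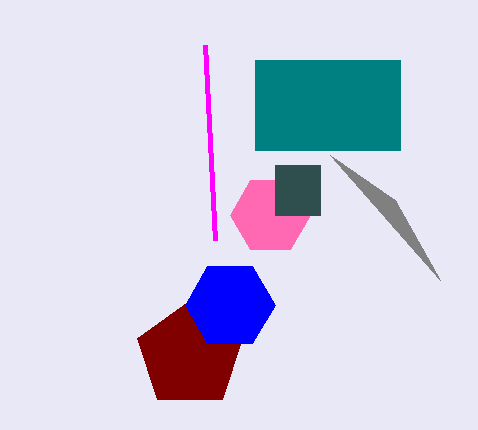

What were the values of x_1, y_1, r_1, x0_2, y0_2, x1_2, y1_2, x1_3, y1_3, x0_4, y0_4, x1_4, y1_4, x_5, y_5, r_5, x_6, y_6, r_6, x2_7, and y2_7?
x_1 = 270
y_1 = 215
r_1 = 40
x0_2 = 255
y0_2 = 60
x1_2 = 400
y1_2 = 150
x1_3 = 205
y1_3 = 45
x0_4 = 275
y0_4 = 165
x1_4 = 320
y1_4 = 215
x_5 = 190
y_5 = 355
r_5 = 55
x_6 = 230
y_6 = 305
r_6 = 45
x2_7 = 395
y2_7 = 200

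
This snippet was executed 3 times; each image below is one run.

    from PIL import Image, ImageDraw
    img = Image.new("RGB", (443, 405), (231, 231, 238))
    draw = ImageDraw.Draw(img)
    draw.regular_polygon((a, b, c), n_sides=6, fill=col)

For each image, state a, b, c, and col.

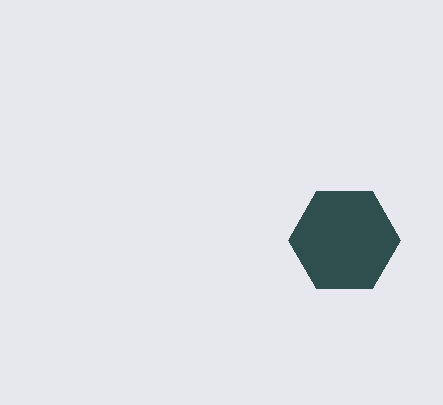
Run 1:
a = 344; b = 240; c = 56; col = 'darkslategray'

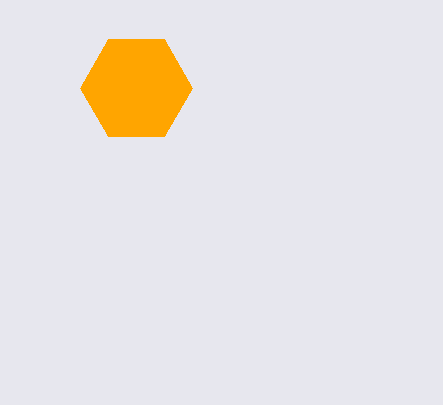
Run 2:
a = 136; b = 88; c = 56; col = 'orange'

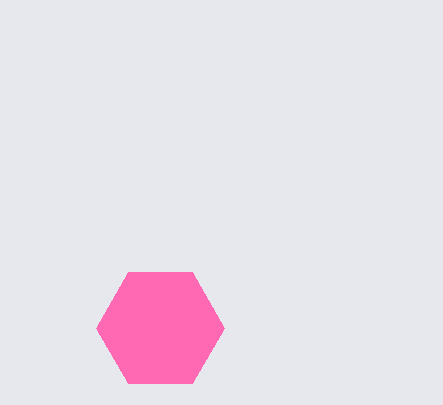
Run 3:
a = 160
b = 328
c = 64
col = 'hotpink'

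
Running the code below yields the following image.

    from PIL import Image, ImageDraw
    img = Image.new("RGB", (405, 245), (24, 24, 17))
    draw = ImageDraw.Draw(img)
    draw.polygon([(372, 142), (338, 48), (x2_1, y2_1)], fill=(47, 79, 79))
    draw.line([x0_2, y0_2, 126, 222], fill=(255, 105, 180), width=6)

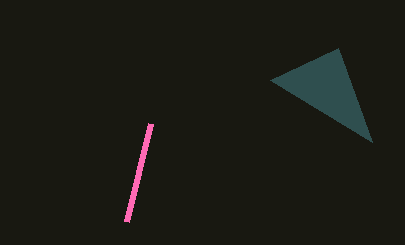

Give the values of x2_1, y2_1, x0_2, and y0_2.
x2_1 = 270; y2_1 = 80; x0_2 = 150; y0_2 = 124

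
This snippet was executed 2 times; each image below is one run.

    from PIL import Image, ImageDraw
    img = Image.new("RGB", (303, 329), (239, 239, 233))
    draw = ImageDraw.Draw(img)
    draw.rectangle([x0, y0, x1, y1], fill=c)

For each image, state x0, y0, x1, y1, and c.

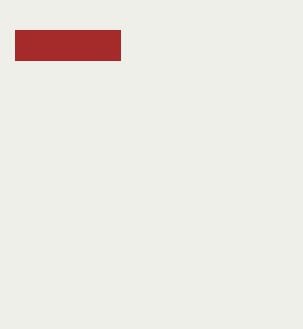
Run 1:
x0 = 15
y0 = 30
x1 = 120
y1 = 60
c = 'brown'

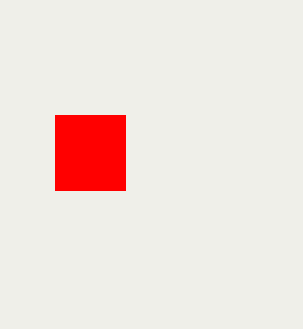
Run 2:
x0 = 55; y0 = 115; x1 = 125; y1 = 190; c = 'red'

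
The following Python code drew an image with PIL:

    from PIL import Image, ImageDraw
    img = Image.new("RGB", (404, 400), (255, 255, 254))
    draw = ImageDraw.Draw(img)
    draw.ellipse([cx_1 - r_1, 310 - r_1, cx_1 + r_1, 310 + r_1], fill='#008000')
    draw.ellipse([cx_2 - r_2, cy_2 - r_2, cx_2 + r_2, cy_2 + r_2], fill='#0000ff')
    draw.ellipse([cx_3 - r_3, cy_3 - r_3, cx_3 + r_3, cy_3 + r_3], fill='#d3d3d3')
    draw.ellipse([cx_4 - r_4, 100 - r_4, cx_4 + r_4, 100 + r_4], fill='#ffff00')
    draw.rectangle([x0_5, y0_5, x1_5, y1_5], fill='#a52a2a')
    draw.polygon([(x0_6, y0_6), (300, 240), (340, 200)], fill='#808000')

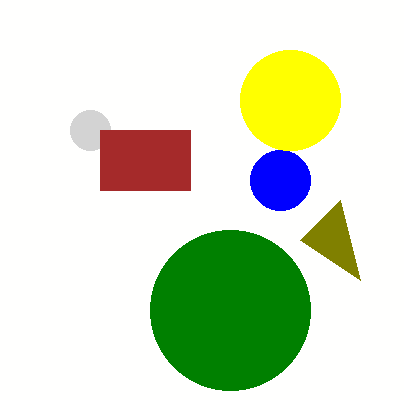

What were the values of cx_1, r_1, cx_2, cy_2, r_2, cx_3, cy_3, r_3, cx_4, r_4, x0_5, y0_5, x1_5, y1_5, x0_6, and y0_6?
cx_1 = 230
r_1 = 80
cx_2 = 280
cy_2 = 180
r_2 = 30
cx_3 = 90
cy_3 = 130
r_3 = 20
cx_4 = 290
r_4 = 50
x0_5 = 100
y0_5 = 130
x1_5 = 190
y1_5 = 190
x0_6 = 360
y0_6 = 280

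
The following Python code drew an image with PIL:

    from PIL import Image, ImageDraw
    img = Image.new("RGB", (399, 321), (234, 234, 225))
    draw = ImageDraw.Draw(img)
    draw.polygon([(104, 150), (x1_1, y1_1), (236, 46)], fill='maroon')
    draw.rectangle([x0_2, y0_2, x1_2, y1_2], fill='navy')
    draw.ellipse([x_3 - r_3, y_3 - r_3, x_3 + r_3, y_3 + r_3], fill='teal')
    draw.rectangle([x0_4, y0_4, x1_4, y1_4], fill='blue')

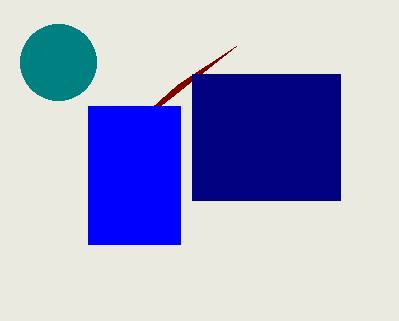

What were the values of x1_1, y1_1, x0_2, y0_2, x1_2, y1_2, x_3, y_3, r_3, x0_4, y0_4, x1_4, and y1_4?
x1_1 = 178, y1_1 = 84, x0_2 = 192, y0_2 = 74, x1_2 = 340, y1_2 = 200, x_3 = 58, y_3 = 62, r_3 = 38, x0_4 = 88, y0_4 = 106, x1_4 = 180, y1_4 = 244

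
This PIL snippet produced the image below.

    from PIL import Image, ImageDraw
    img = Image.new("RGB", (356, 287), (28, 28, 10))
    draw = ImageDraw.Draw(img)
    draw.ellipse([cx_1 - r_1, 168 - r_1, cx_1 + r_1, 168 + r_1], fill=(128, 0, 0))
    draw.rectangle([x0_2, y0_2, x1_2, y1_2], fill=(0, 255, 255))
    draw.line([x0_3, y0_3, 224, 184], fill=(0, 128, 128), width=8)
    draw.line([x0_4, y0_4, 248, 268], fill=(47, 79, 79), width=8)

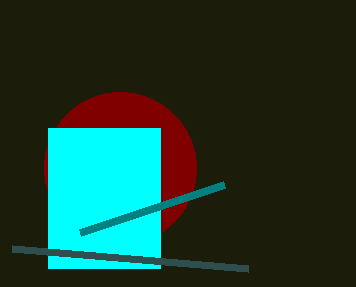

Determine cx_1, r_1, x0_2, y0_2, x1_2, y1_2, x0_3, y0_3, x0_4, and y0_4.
cx_1 = 120, r_1 = 76, x0_2 = 48, y0_2 = 128, x1_2 = 160, y1_2 = 268, x0_3 = 80, y0_3 = 232, x0_4 = 12, y0_4 = 248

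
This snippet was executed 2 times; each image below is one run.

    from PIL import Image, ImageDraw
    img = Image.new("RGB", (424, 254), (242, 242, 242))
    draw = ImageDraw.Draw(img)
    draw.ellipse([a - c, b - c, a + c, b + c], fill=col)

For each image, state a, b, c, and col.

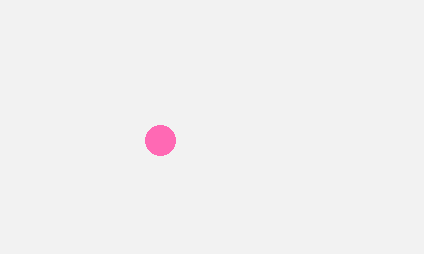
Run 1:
a = 160, b = 140, c = 15, col = 'hotpink'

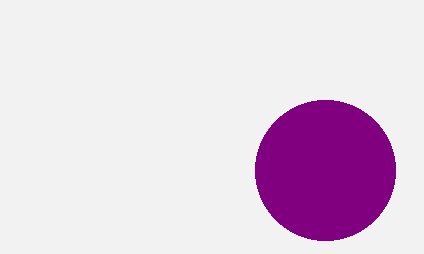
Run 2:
a = 325
b = 170
c = 70
col = 'purple'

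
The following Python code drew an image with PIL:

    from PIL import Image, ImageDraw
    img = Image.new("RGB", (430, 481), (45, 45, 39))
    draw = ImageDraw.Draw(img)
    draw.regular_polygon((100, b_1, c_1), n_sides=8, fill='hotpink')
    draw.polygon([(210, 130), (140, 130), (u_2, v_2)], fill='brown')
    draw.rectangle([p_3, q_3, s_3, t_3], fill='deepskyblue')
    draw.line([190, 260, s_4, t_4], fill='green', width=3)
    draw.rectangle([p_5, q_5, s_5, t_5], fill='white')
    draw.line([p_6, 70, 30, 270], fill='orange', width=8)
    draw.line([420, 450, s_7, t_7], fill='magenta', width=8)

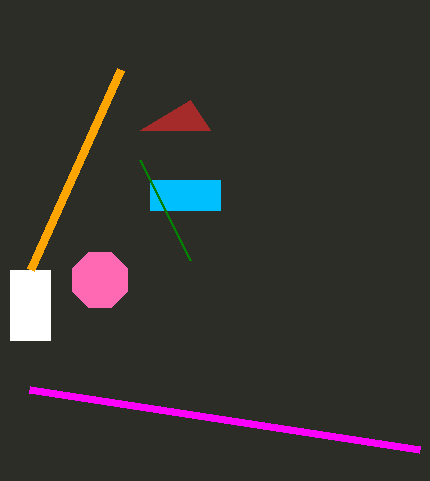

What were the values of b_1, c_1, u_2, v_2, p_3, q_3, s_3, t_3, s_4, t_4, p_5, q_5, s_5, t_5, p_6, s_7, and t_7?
b_1 = 280; c_1 = 30; u_2 = 190; v_2 = 100; p_3 = 150; q_3 = 180; s_3 = 220; t_3 = 210; s_4 = 140; t_4 = 160; p_5 = 10; q_5 = 270; s_5 = 50; t_5 = 340; p_6 = 120; s_7 = 30; t_7 = 390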